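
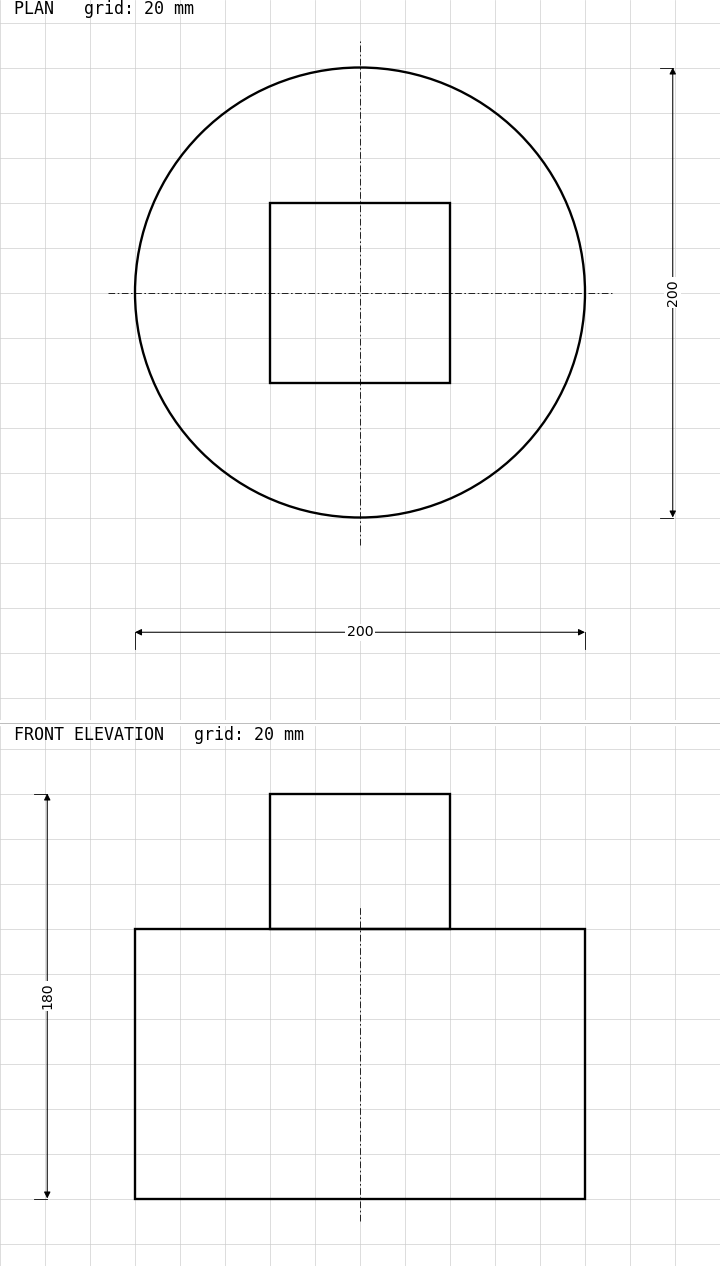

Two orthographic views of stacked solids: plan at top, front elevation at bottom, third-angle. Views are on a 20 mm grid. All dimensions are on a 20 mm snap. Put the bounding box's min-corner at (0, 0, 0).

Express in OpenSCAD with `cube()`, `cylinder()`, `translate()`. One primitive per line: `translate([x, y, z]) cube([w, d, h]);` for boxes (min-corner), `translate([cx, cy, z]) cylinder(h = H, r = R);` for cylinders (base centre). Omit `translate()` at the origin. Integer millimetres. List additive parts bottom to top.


translate([100, 100, 0]) cylinder(h = 120, r = 100);
translate([60, 60, 120]) cube([80, 80, 60]);


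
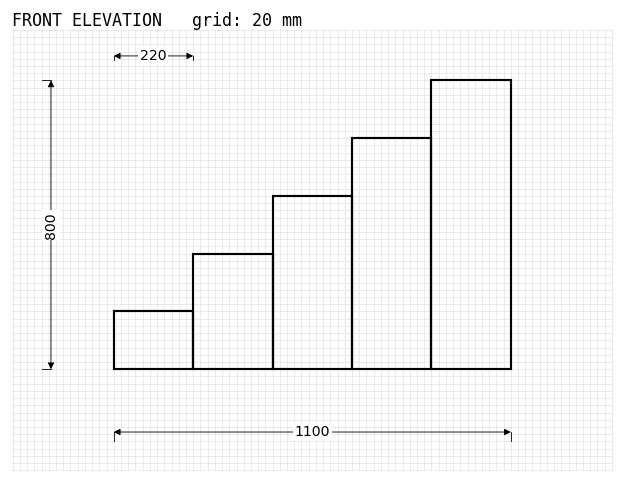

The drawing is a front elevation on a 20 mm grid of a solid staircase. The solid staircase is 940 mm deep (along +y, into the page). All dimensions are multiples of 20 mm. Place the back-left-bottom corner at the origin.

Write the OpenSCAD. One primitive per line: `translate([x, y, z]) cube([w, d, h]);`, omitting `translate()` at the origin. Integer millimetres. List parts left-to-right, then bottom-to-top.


cube([220, 940, 160]);
translate([220, 0, 0]) cube([220, 940, 320]);
translate([440, 0, 0]) cube([220, 940, 480]);
translate([660, 0, 0]) cube([220, 940, 640]);
translate([880, 0, 0]) cube([220, 940, 800]);


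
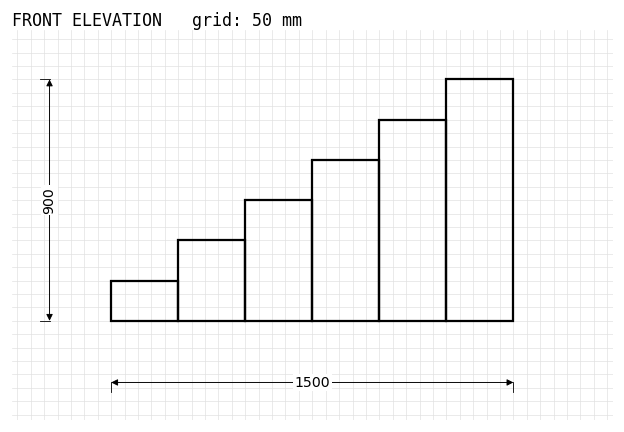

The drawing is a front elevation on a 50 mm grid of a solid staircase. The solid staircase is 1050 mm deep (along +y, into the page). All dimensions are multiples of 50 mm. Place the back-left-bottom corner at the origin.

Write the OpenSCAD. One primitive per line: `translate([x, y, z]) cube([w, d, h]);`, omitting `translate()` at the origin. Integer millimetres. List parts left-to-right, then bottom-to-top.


cube([250, 1050, 150]);
translate([250, 0, 0]) cube([250, 1050, 300]);
translate([500, 0, 0]) cube([250, 1050, 450]);
translate([750, 0, 0]) cube([250, 1050, 600]);
translate([1000, 0, 0]) cube([250, 1050, 750]);
translate([1250, 0, 0]) cube([250, 1050, 900]);


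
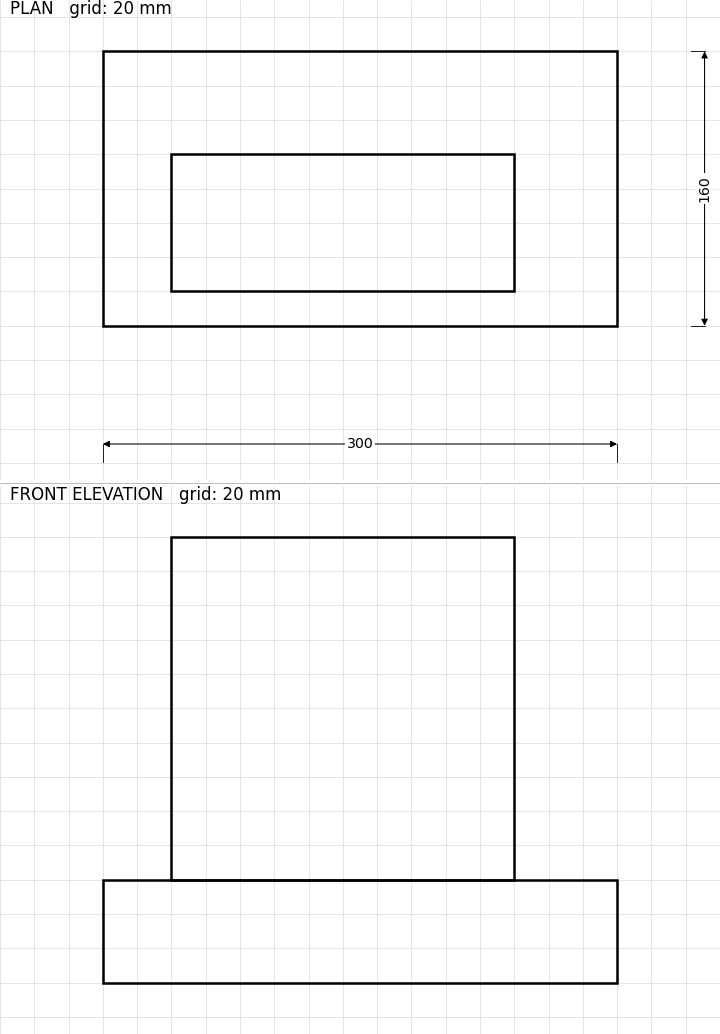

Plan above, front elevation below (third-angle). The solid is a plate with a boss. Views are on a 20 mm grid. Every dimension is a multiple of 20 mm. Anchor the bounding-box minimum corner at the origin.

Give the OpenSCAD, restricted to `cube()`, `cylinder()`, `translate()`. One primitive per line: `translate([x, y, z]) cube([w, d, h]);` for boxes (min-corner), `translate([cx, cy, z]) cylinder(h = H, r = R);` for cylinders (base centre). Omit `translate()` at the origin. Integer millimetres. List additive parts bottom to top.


cube([300, 160, 60]);
translate([40, 20, 60]) cube([200, 80, 200]);


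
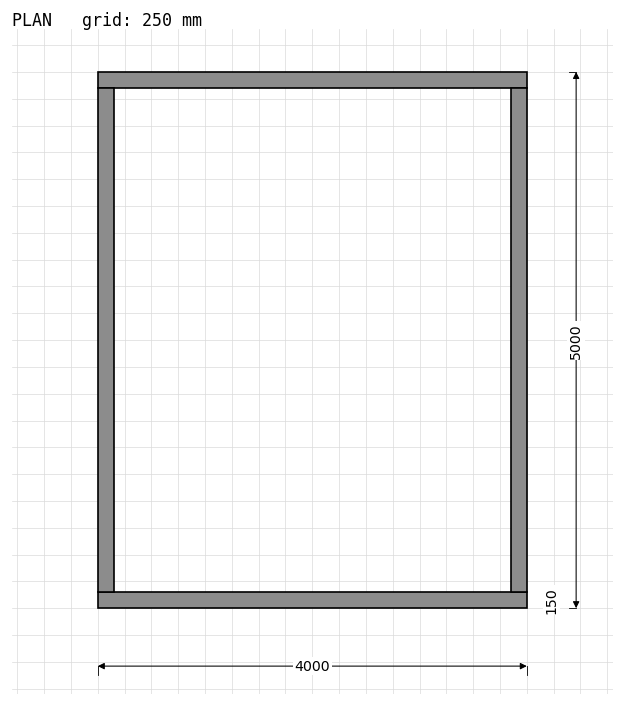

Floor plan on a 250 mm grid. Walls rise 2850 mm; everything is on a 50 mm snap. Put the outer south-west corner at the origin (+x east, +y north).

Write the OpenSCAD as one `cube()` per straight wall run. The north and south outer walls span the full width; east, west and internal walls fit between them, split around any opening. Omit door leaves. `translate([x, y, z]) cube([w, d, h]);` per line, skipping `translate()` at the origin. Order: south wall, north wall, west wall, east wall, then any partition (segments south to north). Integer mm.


cube([4000, 150, 2850]);
translate([0, 4850, 0]) cube([4000, 150, 2850]);
translate([0, 150, 0]) cube([150, 4700, 2850]);
translate([3850, 150, 0]) cube([150, 4700, 2850]);


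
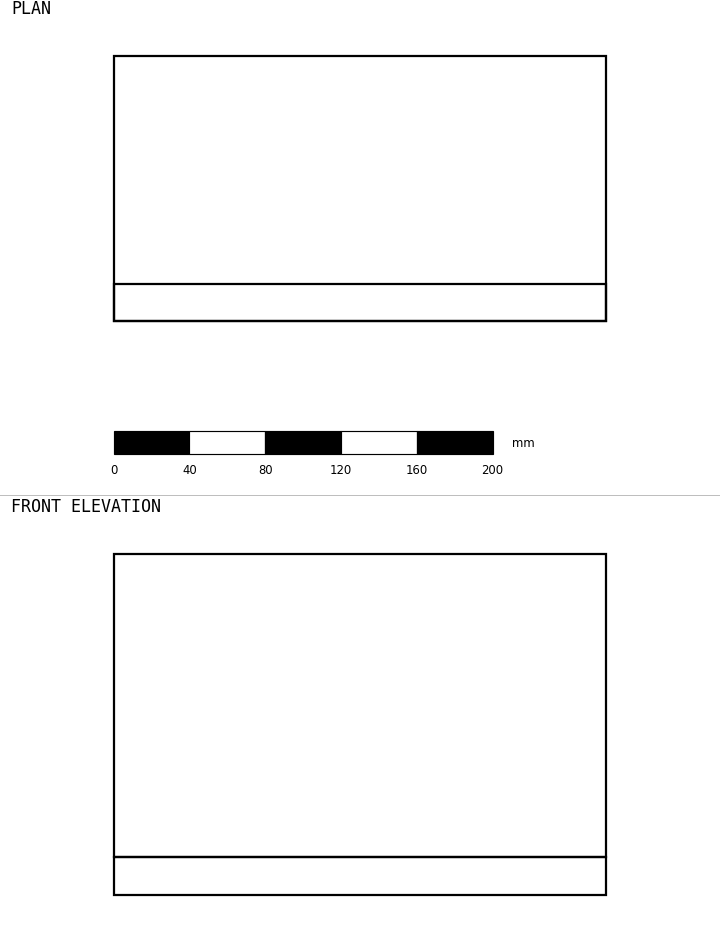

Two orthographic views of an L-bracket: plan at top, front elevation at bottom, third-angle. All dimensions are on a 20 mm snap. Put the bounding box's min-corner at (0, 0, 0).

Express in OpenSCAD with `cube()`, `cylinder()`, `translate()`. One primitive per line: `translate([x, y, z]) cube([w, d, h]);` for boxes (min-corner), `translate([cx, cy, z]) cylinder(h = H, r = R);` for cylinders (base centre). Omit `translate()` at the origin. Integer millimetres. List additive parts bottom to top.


cube([260, 140, 20]);
translate([0, 0, 20]) cube([260, 20, 160]);


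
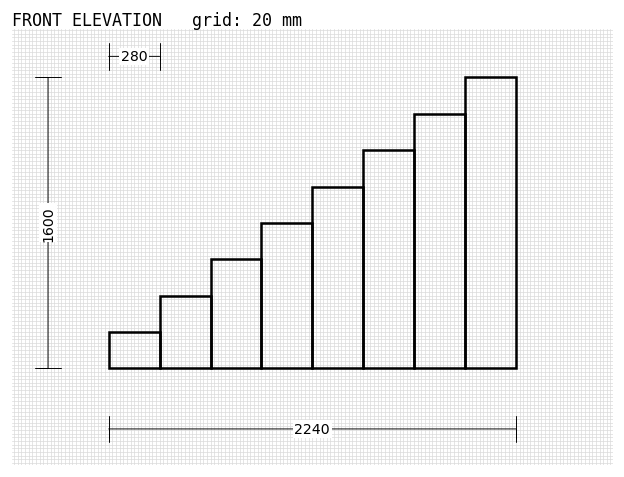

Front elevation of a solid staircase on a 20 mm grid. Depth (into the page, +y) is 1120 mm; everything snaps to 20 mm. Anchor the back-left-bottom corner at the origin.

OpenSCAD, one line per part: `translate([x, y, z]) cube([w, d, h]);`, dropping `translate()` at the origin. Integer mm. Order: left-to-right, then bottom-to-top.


cube([280, 1120, 200]);
translate([280, 0, 0]) cube([280, 1120, 400]);
translate([560, 0, 0]) cube([280, 1120, 600]);
translate([840, 0, 0]) cube([280, 1120, 800]);
translate([1120, 0, 0]) cube([280, 1120, 1000]);
translate([1400, 0, 0]) cube([280, 1120, 1200]);
translate([1680, 0, 0]) cube([280, 1120, 1400]);
translate([1960, 0, 0]) cube([280, 1120, 1600]);


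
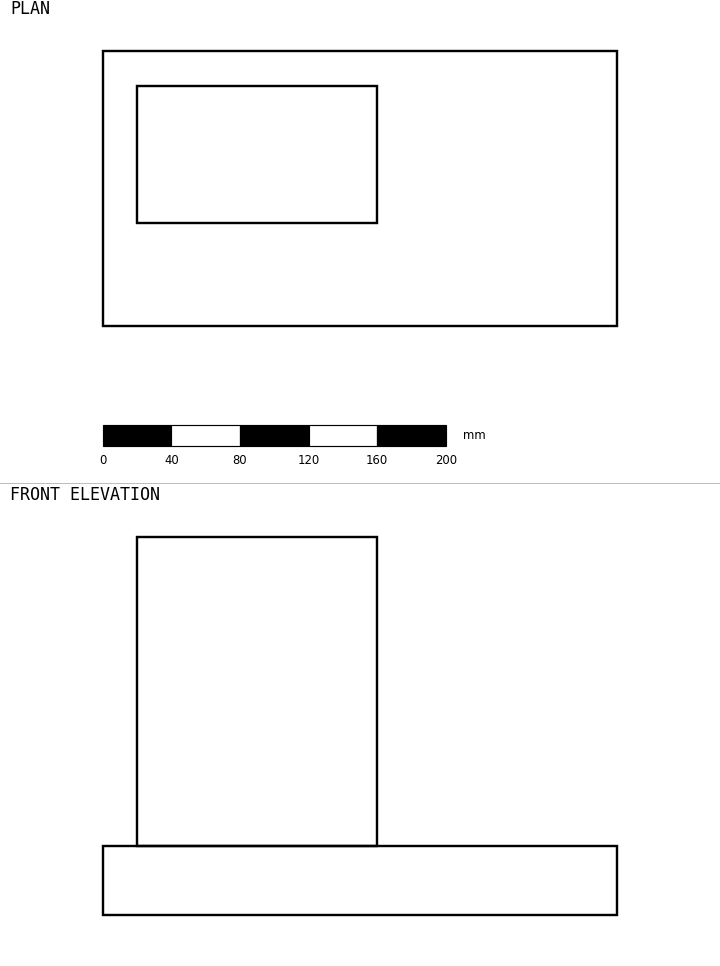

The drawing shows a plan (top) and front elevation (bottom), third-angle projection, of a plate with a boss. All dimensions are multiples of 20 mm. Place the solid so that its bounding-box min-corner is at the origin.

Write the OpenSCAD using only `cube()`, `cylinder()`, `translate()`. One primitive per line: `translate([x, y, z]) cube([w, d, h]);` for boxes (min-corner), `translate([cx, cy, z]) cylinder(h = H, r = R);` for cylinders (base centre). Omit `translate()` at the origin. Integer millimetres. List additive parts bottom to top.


cube([300, 160, 40]);
translate([20, 60, 40]) cube([140, 80, 180]);


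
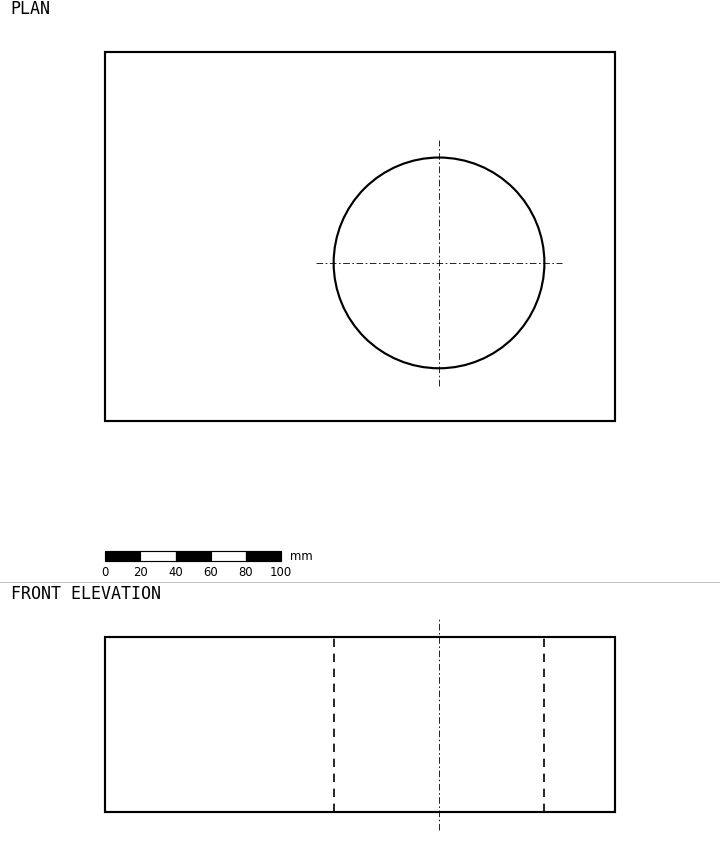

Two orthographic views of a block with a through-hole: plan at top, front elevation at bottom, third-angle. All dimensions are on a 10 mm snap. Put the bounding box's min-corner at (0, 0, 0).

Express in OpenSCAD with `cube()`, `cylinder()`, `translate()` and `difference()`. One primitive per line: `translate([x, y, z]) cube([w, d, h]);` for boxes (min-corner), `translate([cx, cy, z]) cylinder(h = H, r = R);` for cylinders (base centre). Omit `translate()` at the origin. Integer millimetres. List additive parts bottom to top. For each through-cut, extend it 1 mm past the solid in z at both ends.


difference() {
  cube([290, 210, 100]);
  translate([190, 90, -1]) cylinder(h = 102, r = 60);
}


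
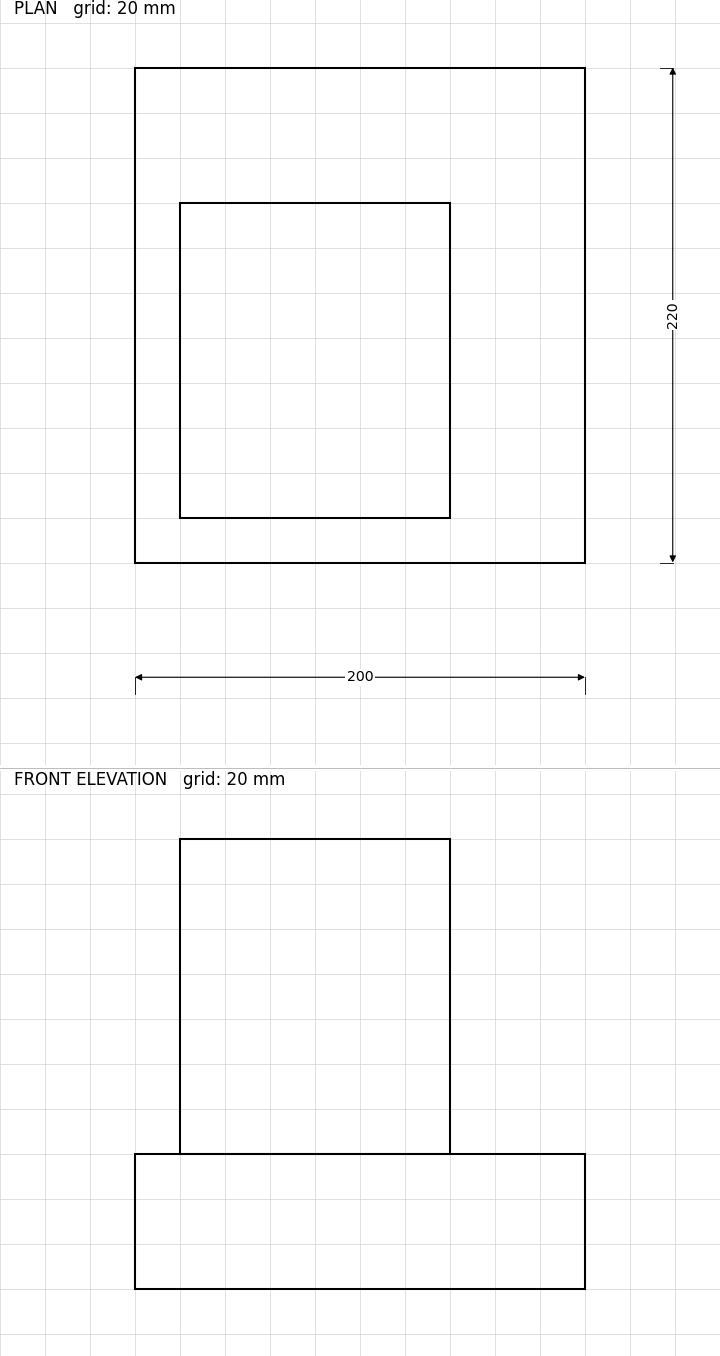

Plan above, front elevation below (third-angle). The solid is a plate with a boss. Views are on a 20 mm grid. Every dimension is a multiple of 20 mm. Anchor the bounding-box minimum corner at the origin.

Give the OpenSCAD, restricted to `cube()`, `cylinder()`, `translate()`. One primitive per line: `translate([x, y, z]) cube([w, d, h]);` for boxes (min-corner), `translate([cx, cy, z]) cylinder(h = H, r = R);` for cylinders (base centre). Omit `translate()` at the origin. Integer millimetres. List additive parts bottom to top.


cube([200, 220, 60]);
translate([20, 20, 60]) cube([120, 140, 140]);


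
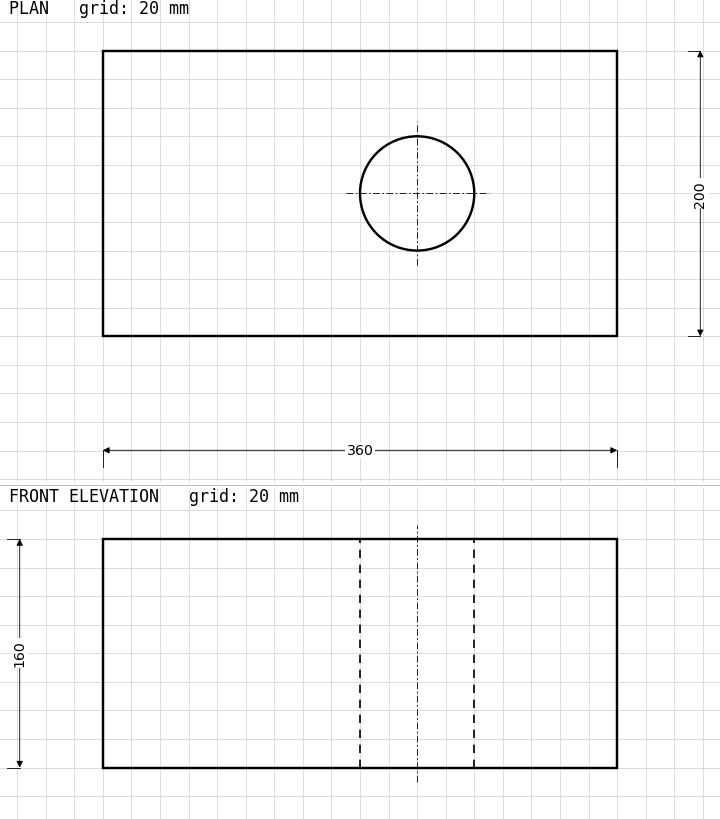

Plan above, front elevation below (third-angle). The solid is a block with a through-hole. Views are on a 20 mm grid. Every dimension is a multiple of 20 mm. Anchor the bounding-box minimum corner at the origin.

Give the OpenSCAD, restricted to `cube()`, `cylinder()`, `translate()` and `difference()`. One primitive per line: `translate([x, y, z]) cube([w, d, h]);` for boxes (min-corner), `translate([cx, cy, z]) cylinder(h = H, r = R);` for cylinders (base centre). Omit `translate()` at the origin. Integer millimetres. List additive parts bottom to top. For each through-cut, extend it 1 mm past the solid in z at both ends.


difference() {
  cube([360, 200, 160]);
  translate([220, 100, -1]) cylinder(h = 162, r = 40);
}


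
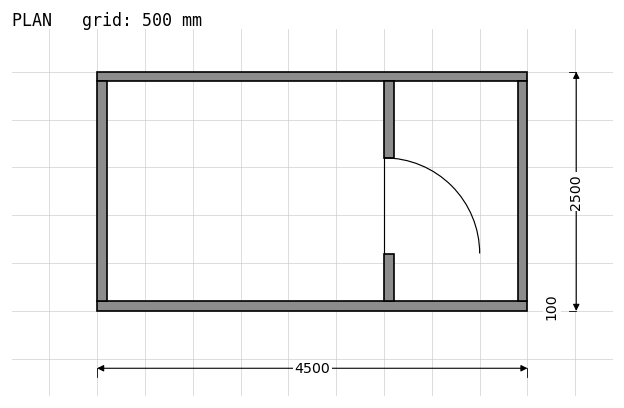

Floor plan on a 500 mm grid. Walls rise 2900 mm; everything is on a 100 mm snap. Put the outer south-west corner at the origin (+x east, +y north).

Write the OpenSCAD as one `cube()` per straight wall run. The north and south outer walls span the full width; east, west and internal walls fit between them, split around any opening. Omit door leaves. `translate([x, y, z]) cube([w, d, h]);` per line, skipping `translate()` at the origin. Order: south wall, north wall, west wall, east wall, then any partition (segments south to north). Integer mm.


cube([4500, 100, 2900]);
translate([0, 2400, 0]) cube([4500, 100, 2900]);
translate([0, 100, 0]) cube([100, 2300, 2900]);
translate([4400, 100, 0]) cube([100, 2300, 2900]);
translate([3000, 100, 0]) cube([100, 500, 2900]);
translate([3000, 1600, 0]) cube([100, 800, 2900]);


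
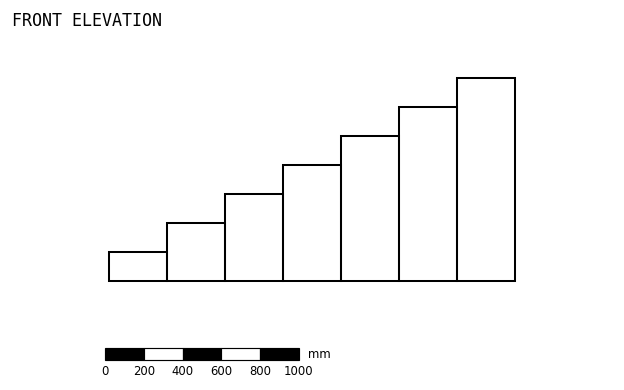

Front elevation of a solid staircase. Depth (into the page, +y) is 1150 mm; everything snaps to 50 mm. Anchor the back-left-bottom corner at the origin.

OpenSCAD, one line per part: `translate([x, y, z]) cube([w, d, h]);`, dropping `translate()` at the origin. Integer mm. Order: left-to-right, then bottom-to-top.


cube([300, 1150, 150]);
translate([300, 0, 0]) cube([300, 1150, 300]);
translate([600, 0, 0]) cube([300, 1150, 450]);
translate([900, 0, 0]) cube([300, 1150, 600]);
translate([1200, 0, 0]) cube([300, 1150, 750]);
translate([1500, 0, 0]) cube([300, 1150, 900]);
translate([1800, 0, 0]) cube([300, 1150, 1050]);


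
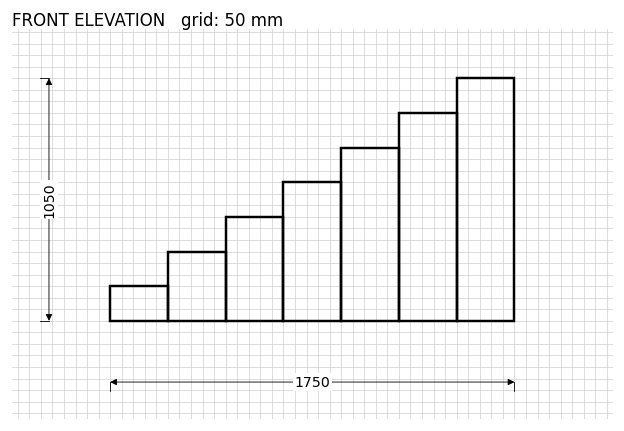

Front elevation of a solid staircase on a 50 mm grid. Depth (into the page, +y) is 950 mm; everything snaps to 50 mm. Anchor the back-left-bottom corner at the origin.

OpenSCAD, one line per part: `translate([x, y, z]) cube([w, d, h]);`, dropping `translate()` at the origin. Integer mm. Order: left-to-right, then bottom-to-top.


cube([250, 950, 150]);
translate([250, 0, 0]) cube([250, 950, 300]);
translate([500, 0, 0]) cube([250, 950, 450]);
translate([750, 0, 0]) cube([250, 950, 600]);
translate([1000, 0, 0]) cube([250, 950, 750]);
translate([1250, 0, 0]) cube([250, 950, 900]);
translate([1500, 0, 0]) cube([250, 950, 1050]);


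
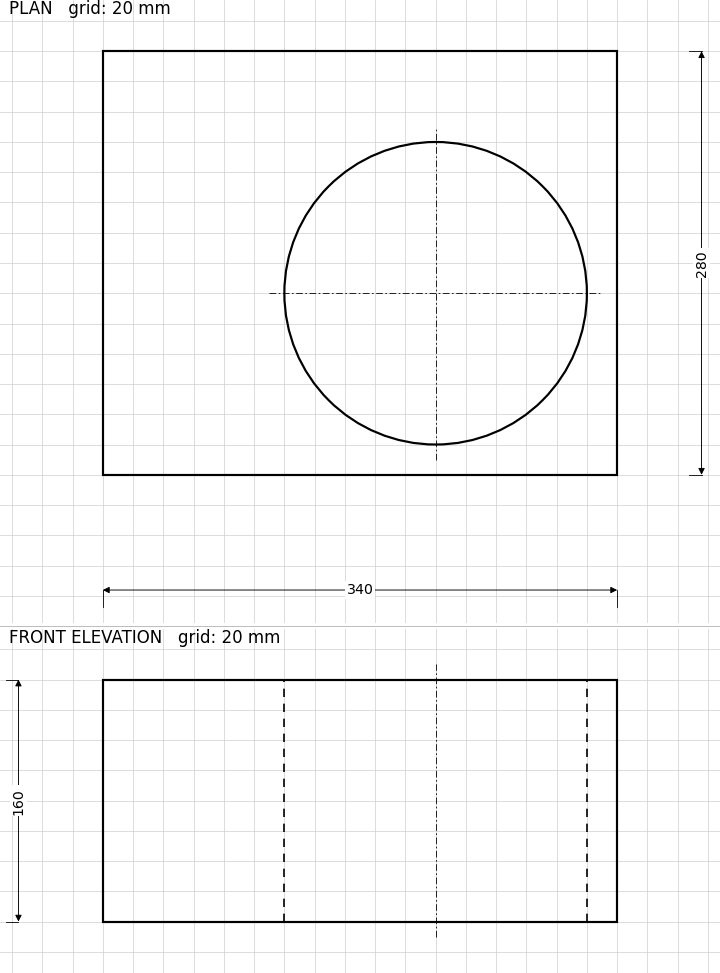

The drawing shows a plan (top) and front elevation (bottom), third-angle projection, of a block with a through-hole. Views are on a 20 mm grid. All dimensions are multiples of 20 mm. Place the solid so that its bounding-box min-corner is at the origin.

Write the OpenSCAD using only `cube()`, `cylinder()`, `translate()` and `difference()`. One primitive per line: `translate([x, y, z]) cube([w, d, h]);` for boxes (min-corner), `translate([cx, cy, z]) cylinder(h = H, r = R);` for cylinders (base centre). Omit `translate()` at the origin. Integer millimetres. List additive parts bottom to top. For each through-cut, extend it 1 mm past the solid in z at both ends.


difference() {
  cube([340, 280, 160]);
  translate([220, 120, -1]) cylinder(h = 162, r = 100);
}


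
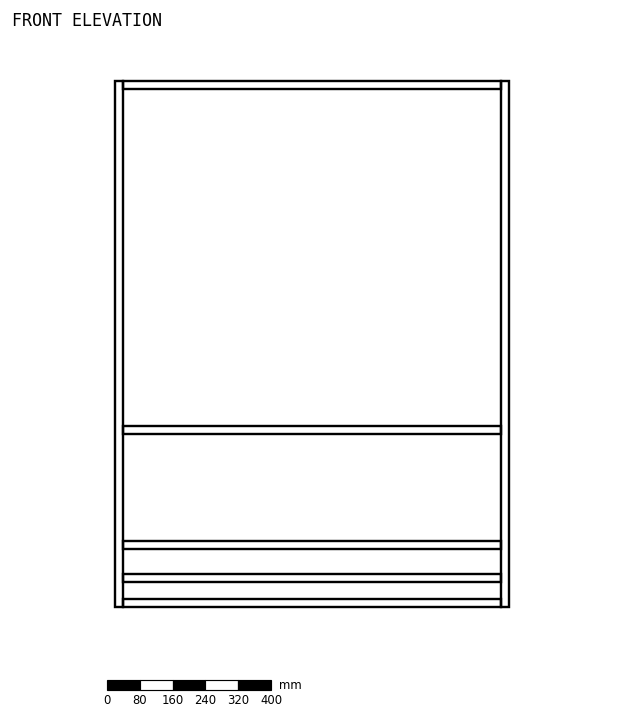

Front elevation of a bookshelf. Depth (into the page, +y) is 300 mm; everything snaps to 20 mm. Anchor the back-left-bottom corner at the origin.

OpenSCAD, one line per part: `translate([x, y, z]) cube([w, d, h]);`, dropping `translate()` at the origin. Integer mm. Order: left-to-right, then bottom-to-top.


cube([20, 300, 1280]);
translate([20, 0, 0]) cube([920, 300, 20]);
translate([20, 0, 60]) cube([920, 300, 20]);
translate([20, 0, 140]) cube([920, 300, 20]);
translate([20, 0, 420]) cube([920, 300, 20]);
translate([20, 0, 1260]) cube([920, 300, 20]);
translate([940, 0, 0]) cube([20, 300, 1280]);


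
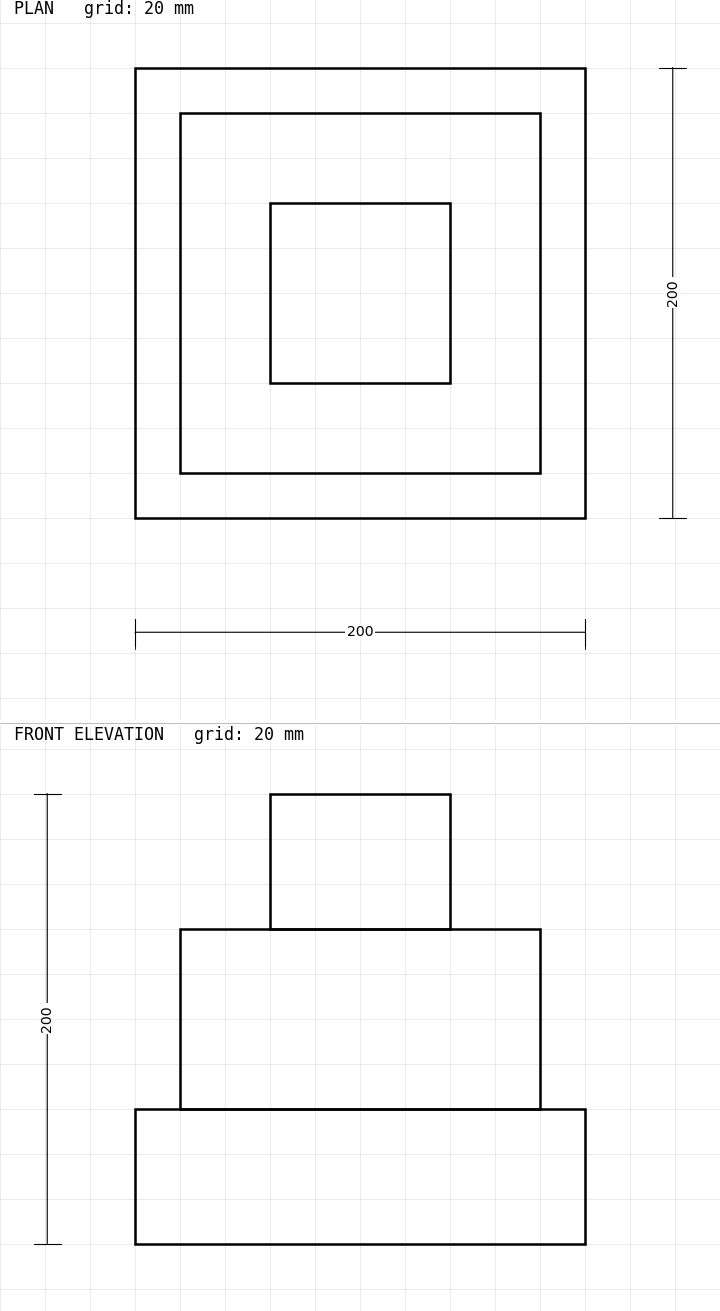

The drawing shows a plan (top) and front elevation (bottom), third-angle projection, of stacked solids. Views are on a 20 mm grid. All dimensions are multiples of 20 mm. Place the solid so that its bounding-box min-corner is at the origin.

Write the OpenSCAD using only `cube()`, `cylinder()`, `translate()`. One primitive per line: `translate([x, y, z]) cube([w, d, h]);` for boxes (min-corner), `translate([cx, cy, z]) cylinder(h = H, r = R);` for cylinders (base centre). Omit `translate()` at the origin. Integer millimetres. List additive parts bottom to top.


cube([200, 200, 60]);
translate([20, 20, 60]) cube([160, 160, 80]);
translate([60, 60, 140]) cube([80, 80, 60]);


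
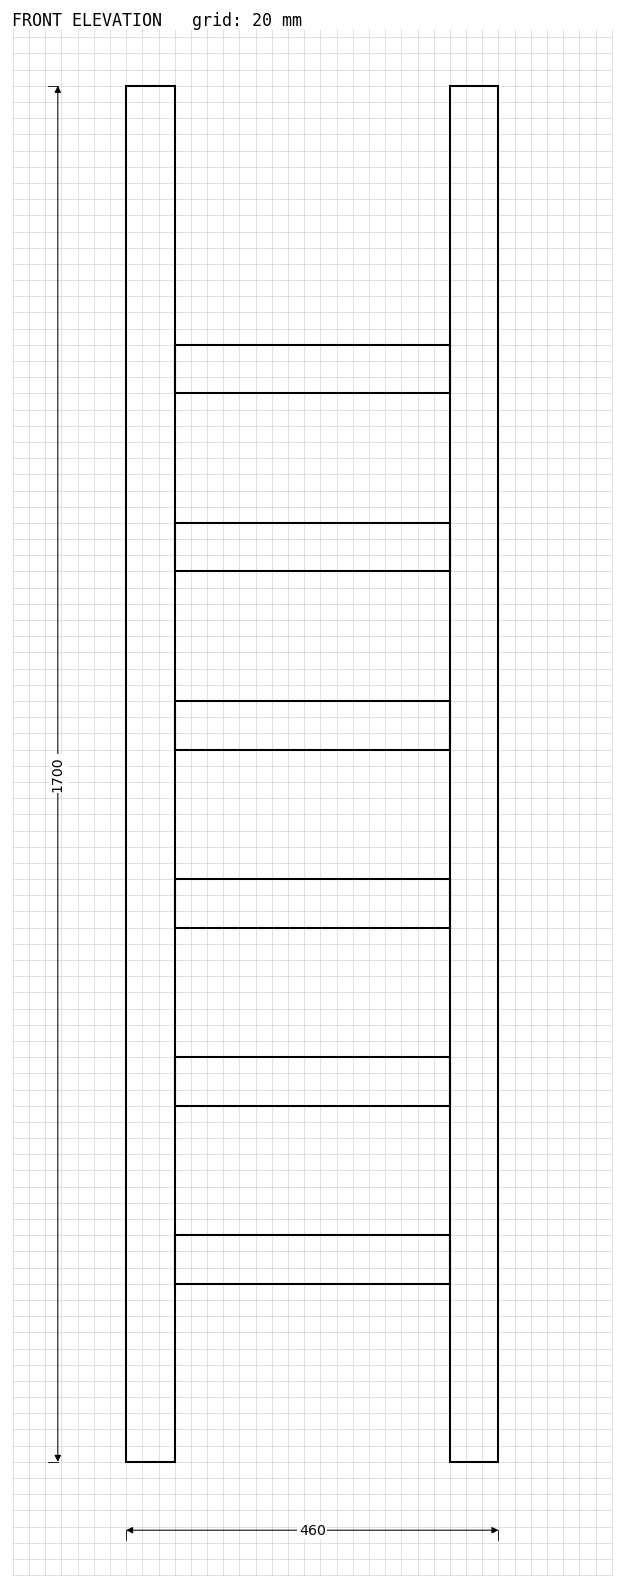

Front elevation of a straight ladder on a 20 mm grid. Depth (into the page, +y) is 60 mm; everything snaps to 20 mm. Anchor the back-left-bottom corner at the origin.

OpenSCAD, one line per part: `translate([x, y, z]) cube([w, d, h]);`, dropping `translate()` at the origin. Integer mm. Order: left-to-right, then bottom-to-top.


cube([60, 60, 1700]);
translate([60, 0, 220]) cube([340, 60, 60]);
translate([60, 0, 440]) cube([340, 60, 60]);
translate([60, 0, 660]) cube([340, 60, 60]);
translate([60, 0, 880]) cube([340, 60, 60]);
translate([60, 0, 1100]) cube([340, 60, 60]);
translate([60, 0, 1320]) cube([340, 60, 60]);
translate([400, 0, 0]) cube([60, 60, 1700]);


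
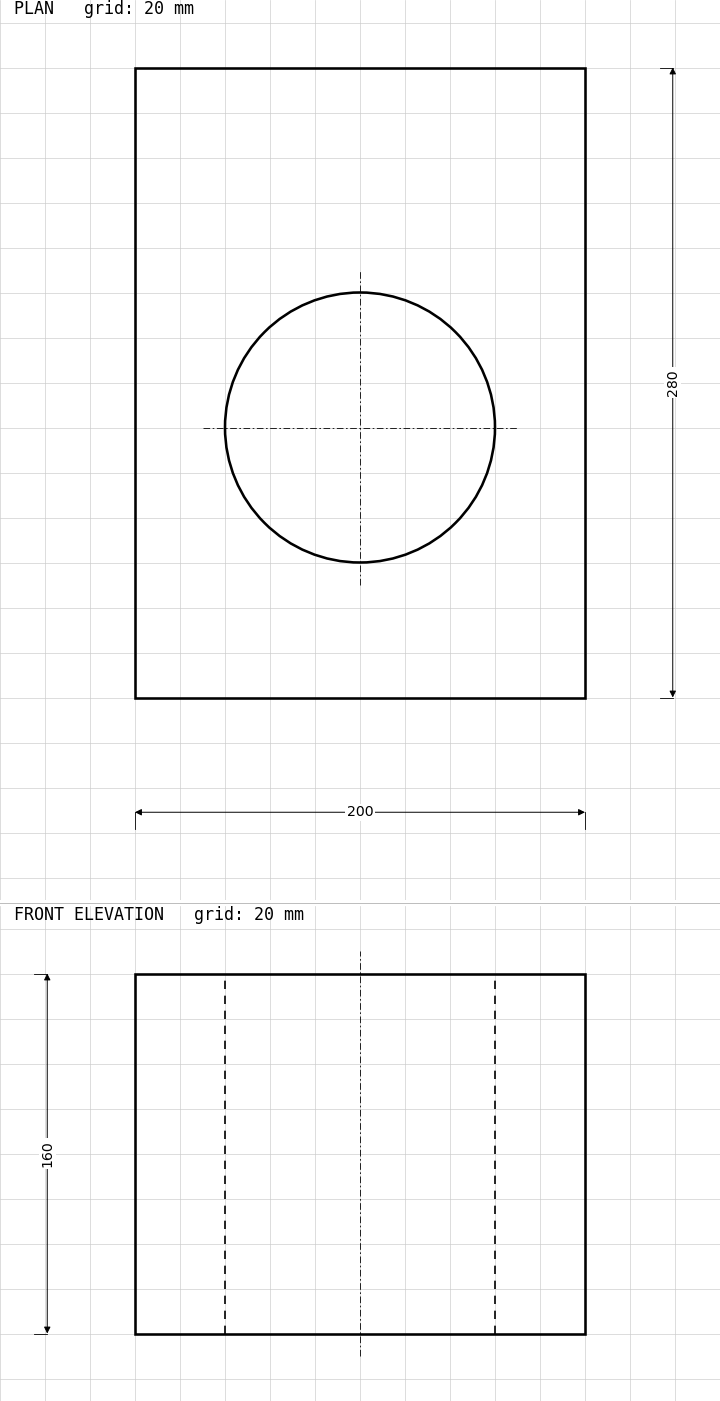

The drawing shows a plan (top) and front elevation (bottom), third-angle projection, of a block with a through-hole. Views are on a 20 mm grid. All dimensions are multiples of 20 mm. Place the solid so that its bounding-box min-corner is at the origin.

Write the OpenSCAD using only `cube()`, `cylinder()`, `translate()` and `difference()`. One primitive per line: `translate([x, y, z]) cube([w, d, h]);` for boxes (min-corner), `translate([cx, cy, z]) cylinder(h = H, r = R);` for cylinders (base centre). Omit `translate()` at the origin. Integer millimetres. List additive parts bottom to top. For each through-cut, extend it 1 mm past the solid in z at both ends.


difference() {
  cube([200, 280, 160]);
  translate([100, 120, -1]) cylinder(h = 162, r = 60);
}


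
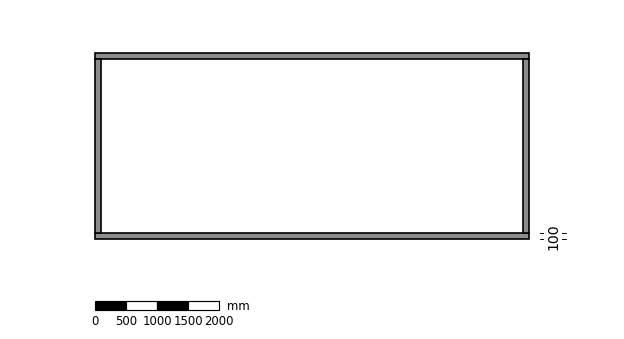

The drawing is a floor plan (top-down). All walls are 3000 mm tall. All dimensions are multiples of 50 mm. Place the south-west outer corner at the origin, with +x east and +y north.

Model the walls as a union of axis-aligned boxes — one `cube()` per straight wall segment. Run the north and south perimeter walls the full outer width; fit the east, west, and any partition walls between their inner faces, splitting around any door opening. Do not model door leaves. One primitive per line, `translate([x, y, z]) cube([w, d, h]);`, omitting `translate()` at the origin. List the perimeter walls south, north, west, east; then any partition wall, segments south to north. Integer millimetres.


cube([7000, 100, 3000]);
translate([0, 2900, 0]) cube([7000, 100, 3000]);
translate([0, 100, 0]) cube([100, 2800, 3000]);
translate([6900, 100, 0]) cube([100, 2800, 3000]);


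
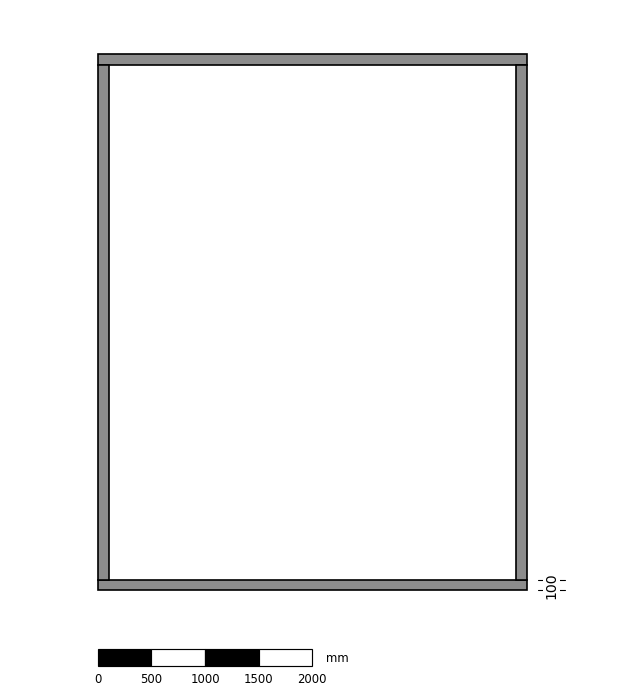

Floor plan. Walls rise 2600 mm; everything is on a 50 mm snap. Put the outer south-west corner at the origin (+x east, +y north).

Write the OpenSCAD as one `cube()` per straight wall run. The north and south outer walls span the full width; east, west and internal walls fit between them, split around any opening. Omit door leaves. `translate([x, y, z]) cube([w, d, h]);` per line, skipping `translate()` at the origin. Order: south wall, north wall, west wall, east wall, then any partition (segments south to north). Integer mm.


cube([4000, 100, 2600]);
translate([0, 4900, 0]) cube([4000, 100, 2600]);
translate([0, 100, 0]) cube([100, 4800, 2600]);
translate([3900, 100, 0]) cube([100, 4800, 2600]);


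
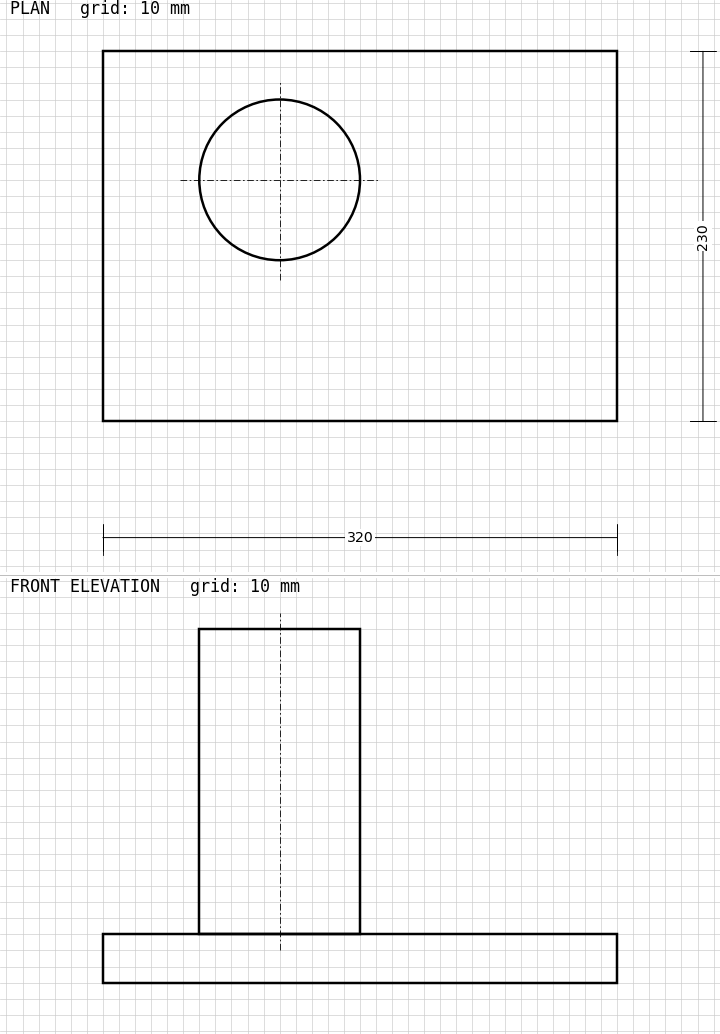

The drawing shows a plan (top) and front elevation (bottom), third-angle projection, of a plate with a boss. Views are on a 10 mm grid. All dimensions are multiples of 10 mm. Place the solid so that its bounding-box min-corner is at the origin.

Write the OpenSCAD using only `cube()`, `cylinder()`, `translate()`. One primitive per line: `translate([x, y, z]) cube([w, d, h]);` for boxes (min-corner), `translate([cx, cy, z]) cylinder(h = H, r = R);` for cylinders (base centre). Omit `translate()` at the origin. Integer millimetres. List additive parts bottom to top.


cube([320, 230, 30]);
translate([110, 150, 30]) cylinder(h = 190, r = 50);


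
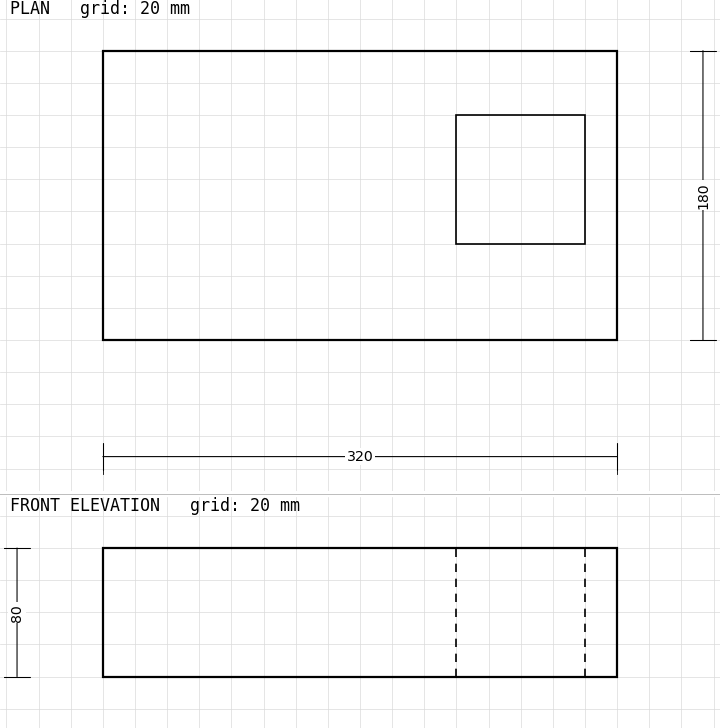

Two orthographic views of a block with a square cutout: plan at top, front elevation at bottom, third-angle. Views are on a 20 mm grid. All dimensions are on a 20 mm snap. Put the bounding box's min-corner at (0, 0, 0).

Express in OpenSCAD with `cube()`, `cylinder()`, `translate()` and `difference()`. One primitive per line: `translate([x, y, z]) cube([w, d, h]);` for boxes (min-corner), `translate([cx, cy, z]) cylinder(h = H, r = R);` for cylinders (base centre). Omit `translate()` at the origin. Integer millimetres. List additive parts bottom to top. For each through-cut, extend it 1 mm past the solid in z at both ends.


difference() {
  cube([320, 180, 80]);
  translate([220, 60, -1]) cube([80, 80, 82]);
}


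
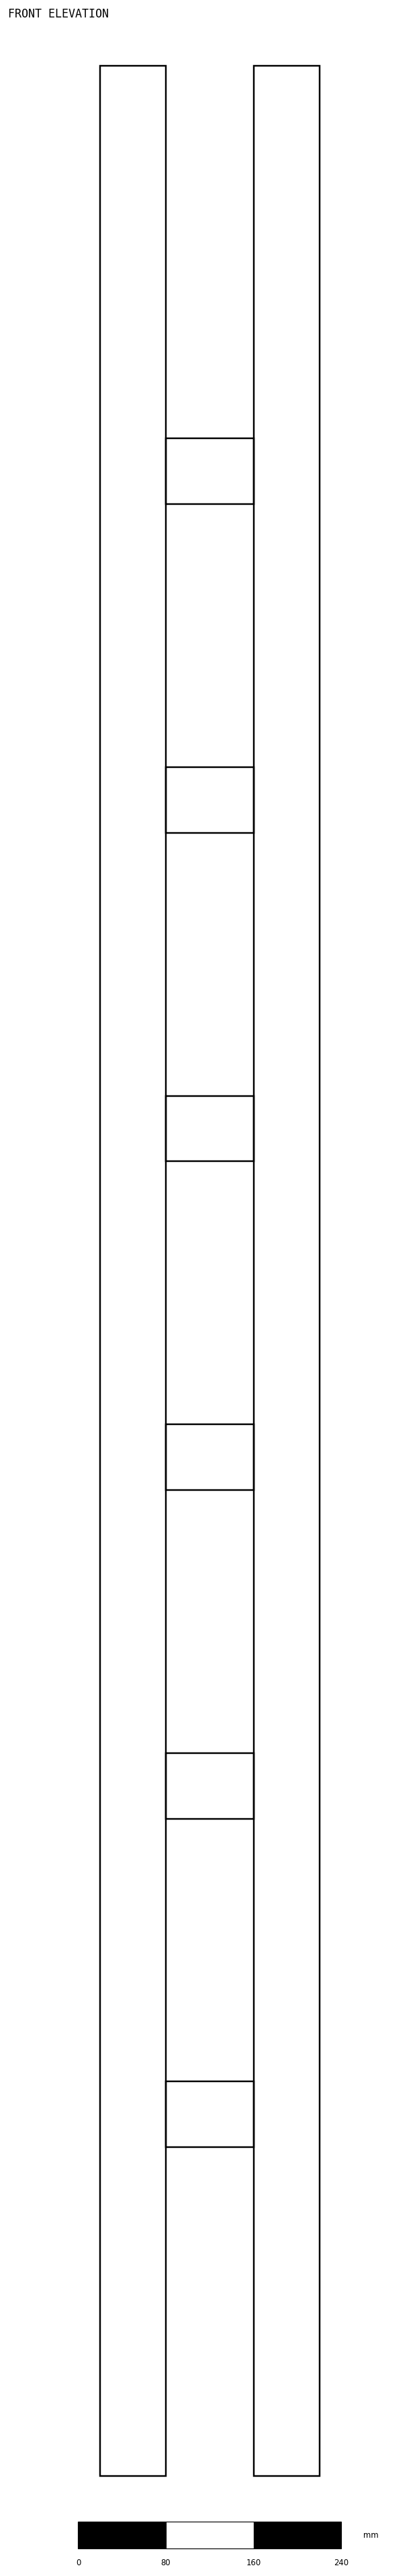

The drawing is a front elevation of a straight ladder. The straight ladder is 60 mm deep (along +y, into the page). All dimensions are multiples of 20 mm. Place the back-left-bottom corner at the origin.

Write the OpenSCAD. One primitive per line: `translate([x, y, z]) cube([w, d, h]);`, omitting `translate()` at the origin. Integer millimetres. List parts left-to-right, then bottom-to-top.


cube([60, 60, 2200]);
translate([60, 0, 300]) cube([80, 60, 60]);
translate([60, 0, 600]) cube([80, 60, 60]);
translate([60, 0, 900]) cube([80, 60, 60]);
translate([60, 0, 1200]) cube([80, 60, 60]);
translate([60, 0, 1500]) cube([80, 60, 60]);
translate([60, 0, 1800]) cube([80, 60, 60]);
translate([140, 0, 0]) cube([60, 60, 2200]);


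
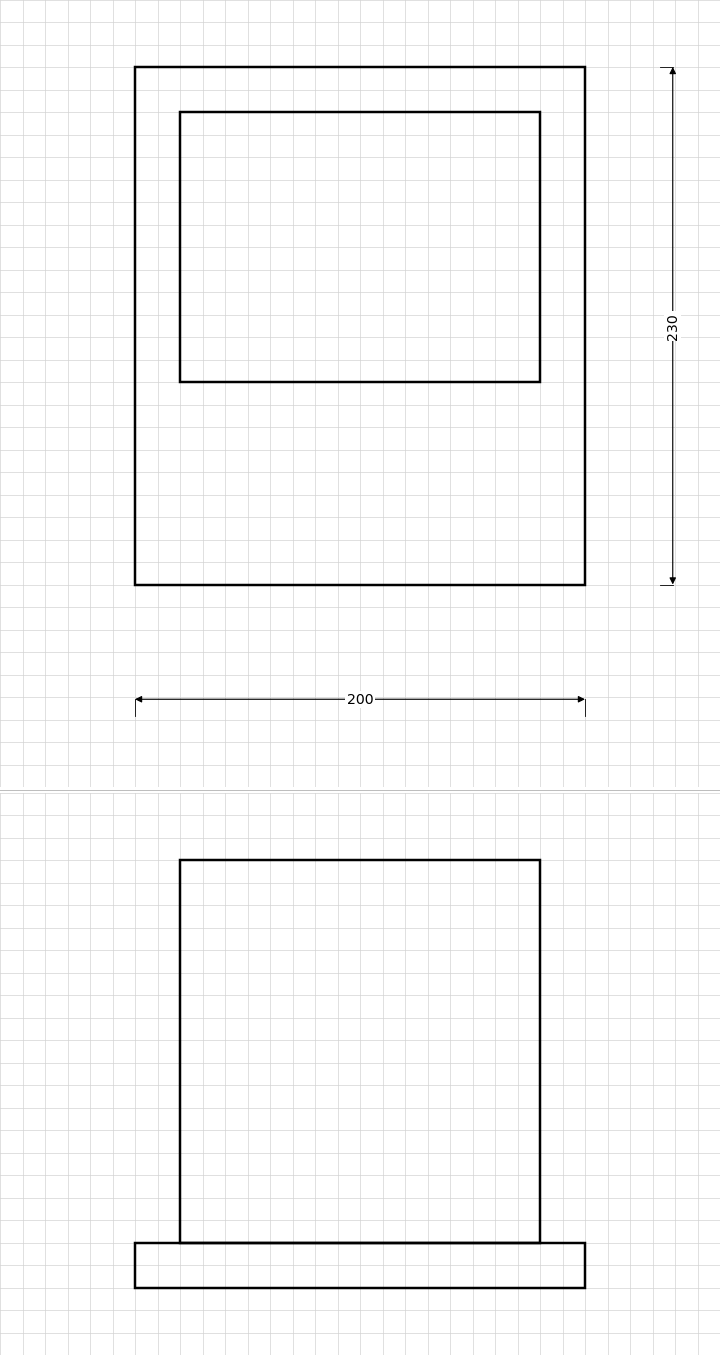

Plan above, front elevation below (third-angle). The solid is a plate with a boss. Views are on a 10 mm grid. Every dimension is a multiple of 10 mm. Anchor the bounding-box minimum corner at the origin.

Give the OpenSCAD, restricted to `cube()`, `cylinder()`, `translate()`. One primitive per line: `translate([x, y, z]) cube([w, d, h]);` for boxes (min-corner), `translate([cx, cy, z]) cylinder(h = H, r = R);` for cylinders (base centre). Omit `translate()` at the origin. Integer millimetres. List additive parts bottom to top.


cube([200, 230, 20]);
translate([20, 90, 20]) cube([160, 120, 170]);


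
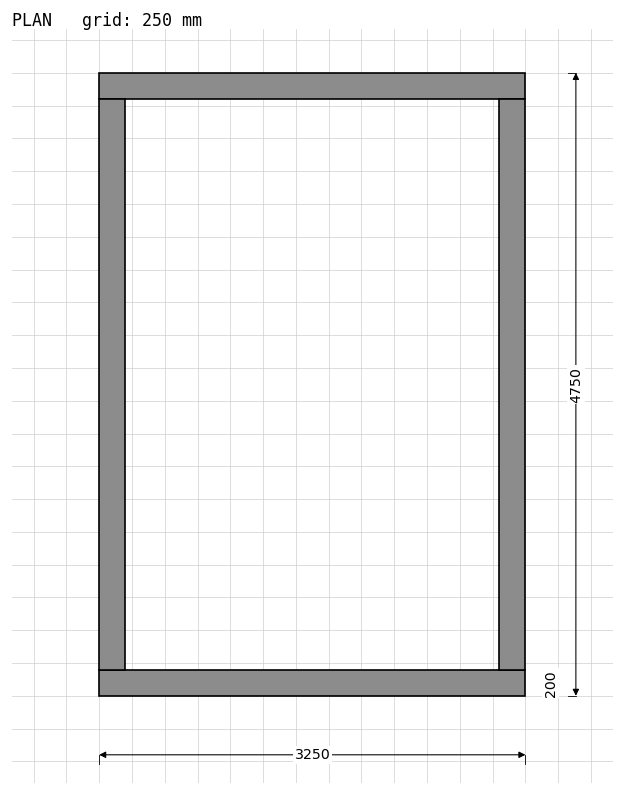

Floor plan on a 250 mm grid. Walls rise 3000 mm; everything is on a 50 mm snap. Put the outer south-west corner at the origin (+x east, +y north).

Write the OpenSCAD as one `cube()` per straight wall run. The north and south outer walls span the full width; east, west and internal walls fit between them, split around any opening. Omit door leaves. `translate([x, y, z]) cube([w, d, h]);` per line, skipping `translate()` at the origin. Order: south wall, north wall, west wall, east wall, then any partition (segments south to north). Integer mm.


cube([3250, 200, 3000]);
translate([0, 4550, 0]) cube([3250, 200, 3000]);
translate([0, 200, 0]) cube([200, 4350, 3000]);
translate([3050, 200, 0]) cube([200, 4350, 3000]);


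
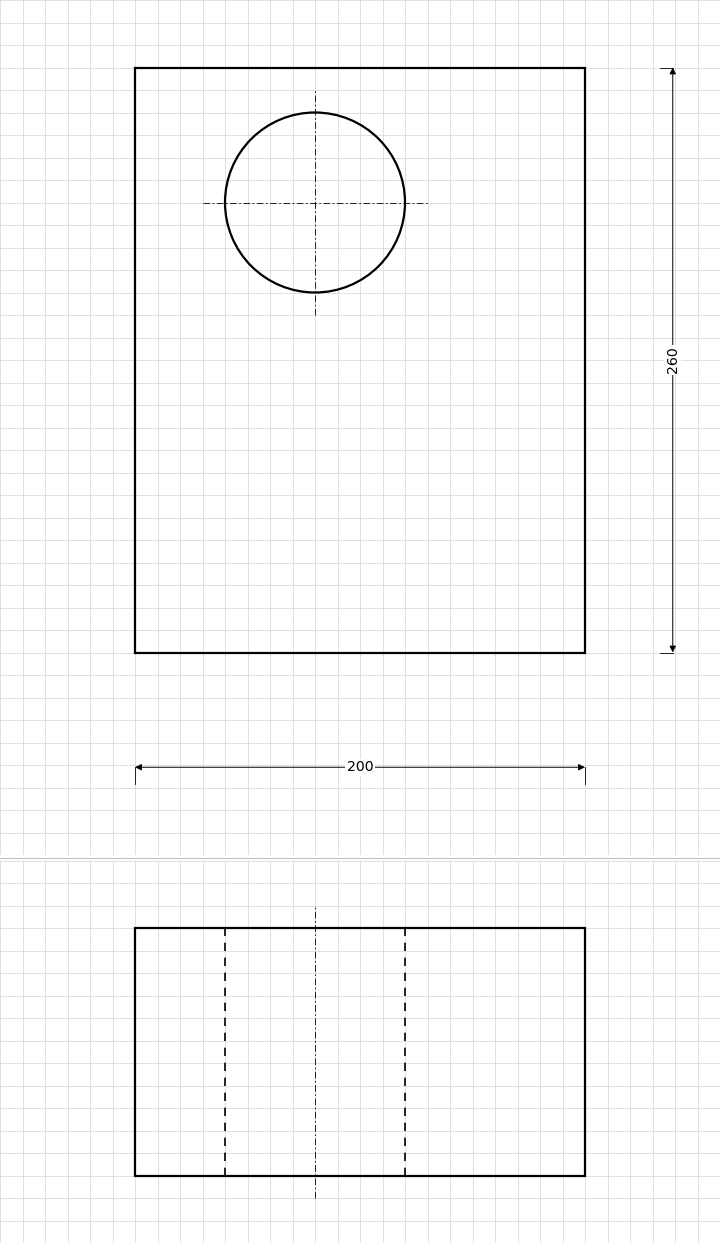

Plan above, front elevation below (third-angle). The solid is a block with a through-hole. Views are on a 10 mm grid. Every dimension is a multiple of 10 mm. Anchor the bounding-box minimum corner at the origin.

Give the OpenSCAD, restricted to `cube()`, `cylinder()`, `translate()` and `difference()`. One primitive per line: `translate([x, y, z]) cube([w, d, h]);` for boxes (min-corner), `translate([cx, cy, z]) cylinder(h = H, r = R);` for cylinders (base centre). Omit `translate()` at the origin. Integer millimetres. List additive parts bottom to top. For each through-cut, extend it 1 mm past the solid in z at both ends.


difference() {
  cube([200, 260, 110]);
  translate([80, 200, -1]) cylinder(h = 112, r = 40);
}


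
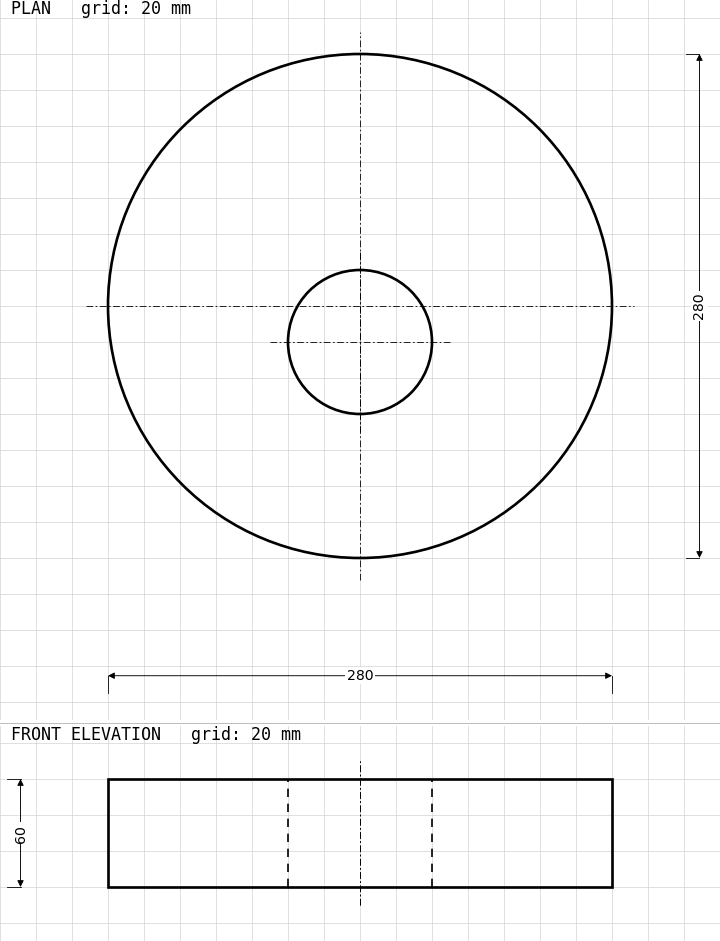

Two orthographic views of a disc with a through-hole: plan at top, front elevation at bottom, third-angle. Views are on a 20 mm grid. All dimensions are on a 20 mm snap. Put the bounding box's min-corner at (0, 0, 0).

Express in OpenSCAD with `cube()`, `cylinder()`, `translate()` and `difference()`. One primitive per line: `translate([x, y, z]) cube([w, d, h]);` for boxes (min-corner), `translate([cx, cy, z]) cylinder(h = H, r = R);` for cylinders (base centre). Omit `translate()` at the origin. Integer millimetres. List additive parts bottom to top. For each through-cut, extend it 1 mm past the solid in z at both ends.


difference() {
  translate([140, 140, 0]) cylinder(h = 60, r = 140);
  translate([140, 120, -1]) cylinder(h = 62, r = 40);
}


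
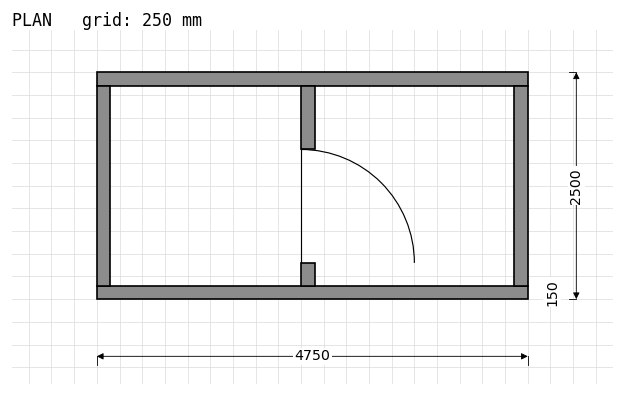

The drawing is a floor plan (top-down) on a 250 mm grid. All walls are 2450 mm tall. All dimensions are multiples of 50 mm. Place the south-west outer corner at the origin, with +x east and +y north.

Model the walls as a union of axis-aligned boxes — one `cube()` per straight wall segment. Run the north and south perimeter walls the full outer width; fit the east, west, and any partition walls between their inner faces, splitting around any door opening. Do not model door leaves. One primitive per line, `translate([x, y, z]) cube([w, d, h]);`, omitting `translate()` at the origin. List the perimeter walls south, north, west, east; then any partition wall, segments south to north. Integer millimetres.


cube([4750, 150, 2450]);
translate([0, 2350, 0]) cube([4750, 150, 2450]);
translate([0, 150, 0]) cube([150, 2200, 2450]);
translate([4600, 150, 0]) cube([150, 2200, 2450]);
translate([2250, 150, 0]) cube([150, 250, 2450]);
translate([2250, 1650, 0]) cube([150, 700, 2450]);


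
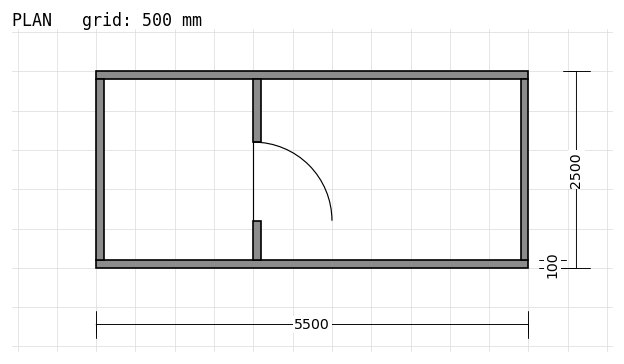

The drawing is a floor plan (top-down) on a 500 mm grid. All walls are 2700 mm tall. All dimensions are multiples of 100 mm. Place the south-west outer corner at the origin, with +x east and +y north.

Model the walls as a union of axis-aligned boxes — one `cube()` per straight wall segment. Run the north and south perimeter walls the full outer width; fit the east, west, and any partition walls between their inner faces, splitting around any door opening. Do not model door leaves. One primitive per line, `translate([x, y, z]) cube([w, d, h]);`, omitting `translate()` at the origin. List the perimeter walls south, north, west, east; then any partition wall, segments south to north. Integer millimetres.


cube([5500, 100, 2700]);
translate([0, 2400, 0]) cube([5500, 100, 2700]);
translate([0, 100, 0]) cube([100, 2300, 2700]);
translate([5400, 100, 0]) cube([100, 2300, 2700]);
translate([2000, 100, 0]) cube([100, 500, 2700]);
translate([2000, 1600, 0]) cube([100, 800, 2700]);


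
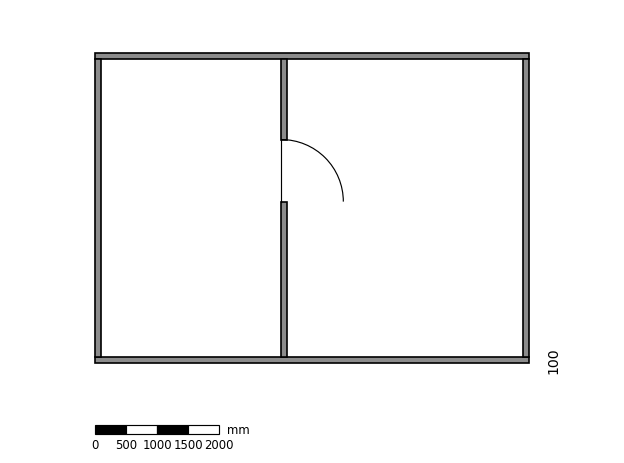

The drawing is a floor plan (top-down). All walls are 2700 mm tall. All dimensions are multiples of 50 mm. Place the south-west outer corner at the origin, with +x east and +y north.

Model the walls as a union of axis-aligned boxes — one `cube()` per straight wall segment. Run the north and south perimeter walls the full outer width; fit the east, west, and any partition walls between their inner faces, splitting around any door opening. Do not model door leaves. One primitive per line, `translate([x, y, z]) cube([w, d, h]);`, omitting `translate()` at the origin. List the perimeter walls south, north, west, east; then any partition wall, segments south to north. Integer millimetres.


cube([7000, 100, 2700]);
translate([0, 4900, 0]) cube([7000, 100, 2700]);
translate([0, 100, 0]) cube([100, 4800, 2700]);
translate([6900, 100, 0]) cube([100, 4800, 2700]);
translate([3000, 100, 0]) cube([100, 2500, 2700]);
translate([3000, 3600, 0]) cube([100, 1300, 2700]);


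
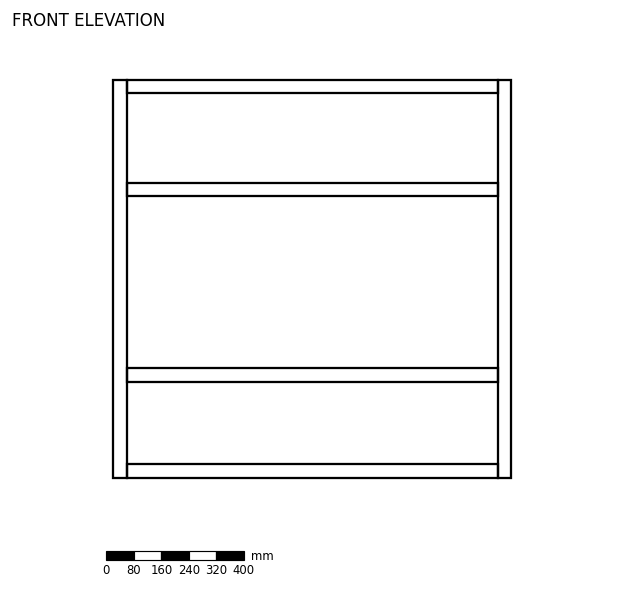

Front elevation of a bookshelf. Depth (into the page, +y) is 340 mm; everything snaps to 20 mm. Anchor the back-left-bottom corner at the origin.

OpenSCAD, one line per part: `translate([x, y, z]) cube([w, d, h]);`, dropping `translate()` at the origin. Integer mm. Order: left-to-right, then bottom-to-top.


cube([40, 340, 1160]);
translate([40, 0, 0]) cube([1080, 340, 40]);
translate([40, 0, 280]) cube([1080, 340, 40]);
translate([40, 0, 820]) cube([1080, 340, 40]);
translate([40, 0, 1120]) cube([1080, 340, 40]);
translate([1120, 0, 0]) cube([40, 340, 1160]);


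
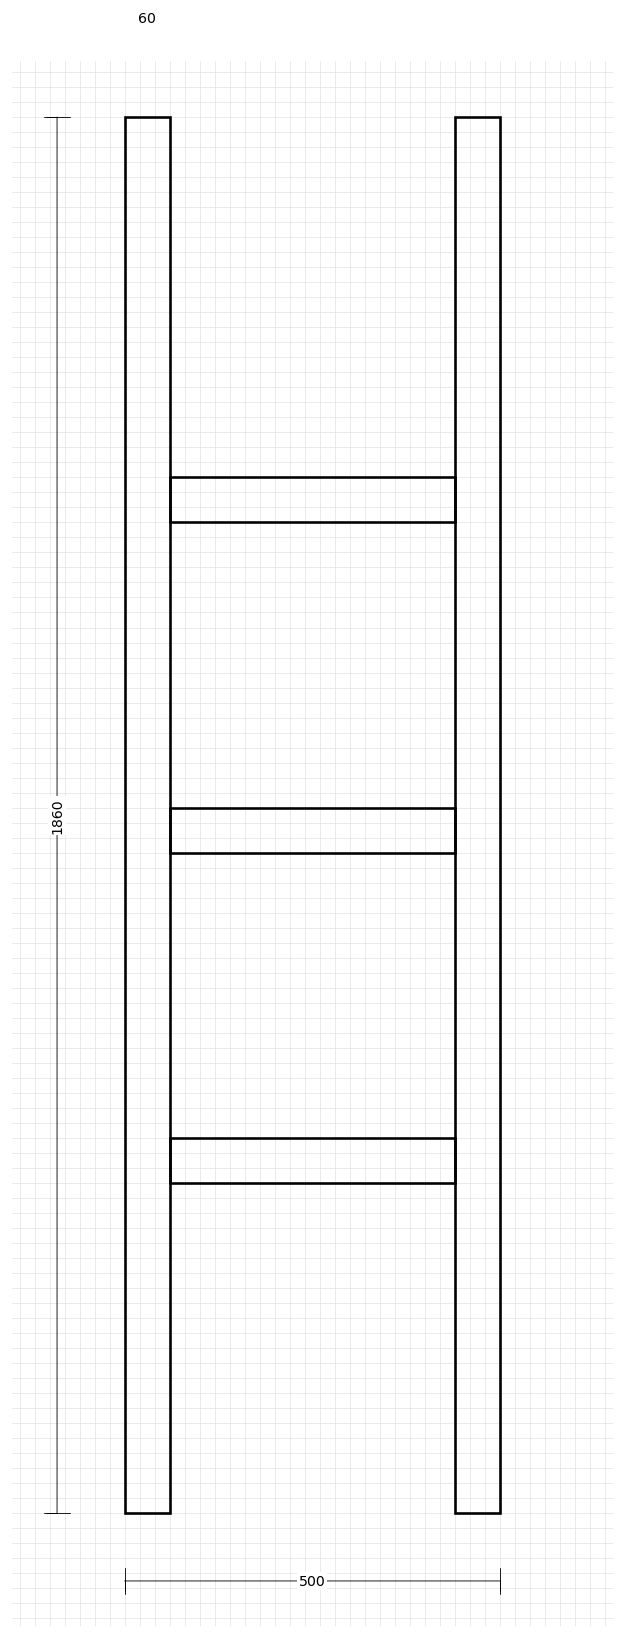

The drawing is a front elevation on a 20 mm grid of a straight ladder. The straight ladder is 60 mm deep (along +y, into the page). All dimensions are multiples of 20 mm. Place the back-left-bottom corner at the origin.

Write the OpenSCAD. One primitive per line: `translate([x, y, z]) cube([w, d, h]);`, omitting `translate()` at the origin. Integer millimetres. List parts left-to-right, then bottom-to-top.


cube([60, 60, 1860]);
translate([60, 0, 440]) cube([380, 60, 60]);
translate([60, 0, 880]) cube([380, 60, 60]);
translate([60, 0, 1320]) cube([380, 60, 60]);
translate([440, 0, 0]) cube([60, 60, 1860]);


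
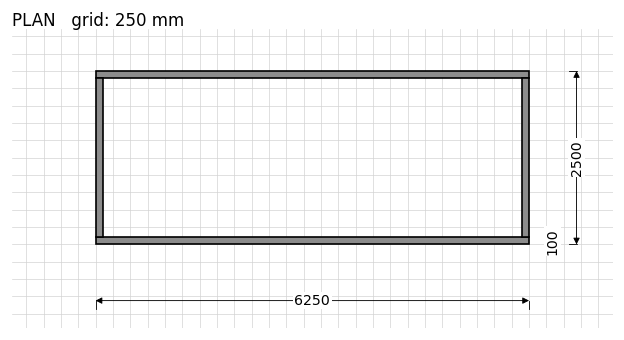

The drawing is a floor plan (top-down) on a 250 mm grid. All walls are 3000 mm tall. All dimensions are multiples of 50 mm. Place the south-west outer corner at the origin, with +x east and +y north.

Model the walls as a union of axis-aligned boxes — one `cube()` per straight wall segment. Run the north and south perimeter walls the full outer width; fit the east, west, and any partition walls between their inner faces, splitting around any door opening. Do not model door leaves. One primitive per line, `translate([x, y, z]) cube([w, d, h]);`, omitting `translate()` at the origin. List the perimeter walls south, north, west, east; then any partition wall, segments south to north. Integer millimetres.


cube([6250, 100, 3000]);
translate([0, 2400, 0]) cube([6250, 100, 3000]);
translate([0, 100, 0]) cube([100, 2300, 3000]);
translate([6150, 100, 0]) cube([100, 2300, 3000]);


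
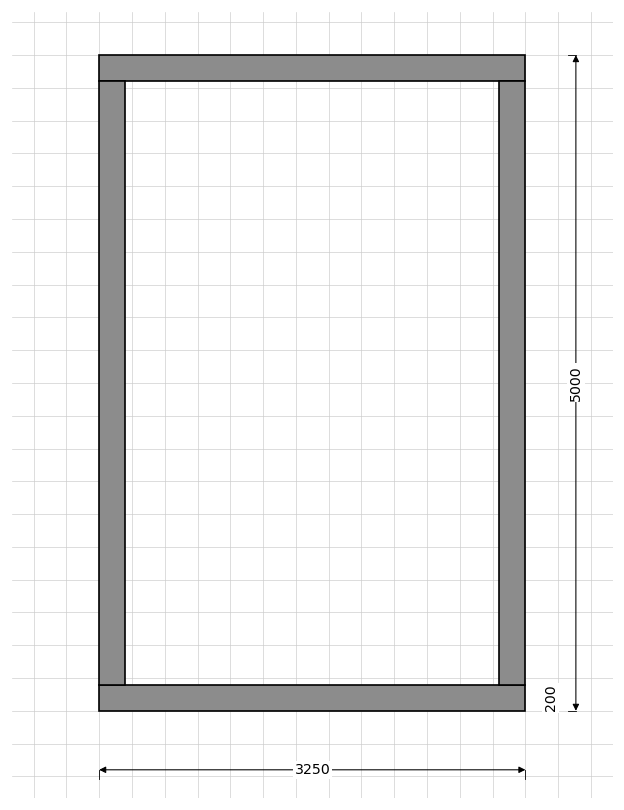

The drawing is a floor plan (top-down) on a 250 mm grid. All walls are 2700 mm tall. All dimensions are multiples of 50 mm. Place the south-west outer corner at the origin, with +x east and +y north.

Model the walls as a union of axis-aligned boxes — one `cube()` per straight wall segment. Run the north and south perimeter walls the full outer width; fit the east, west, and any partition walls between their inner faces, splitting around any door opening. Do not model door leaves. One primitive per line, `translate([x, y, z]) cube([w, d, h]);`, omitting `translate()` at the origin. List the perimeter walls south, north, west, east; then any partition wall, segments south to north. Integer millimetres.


cube([3250, 200, 2700]);
translate([0, 4800, 0]) cube([3250, 200, 2700]);
translate([0, 200, 0]) cube([200, 4600, 2700]);
translate([3050, 200, 0]) cube([200, 4600, 2700]);


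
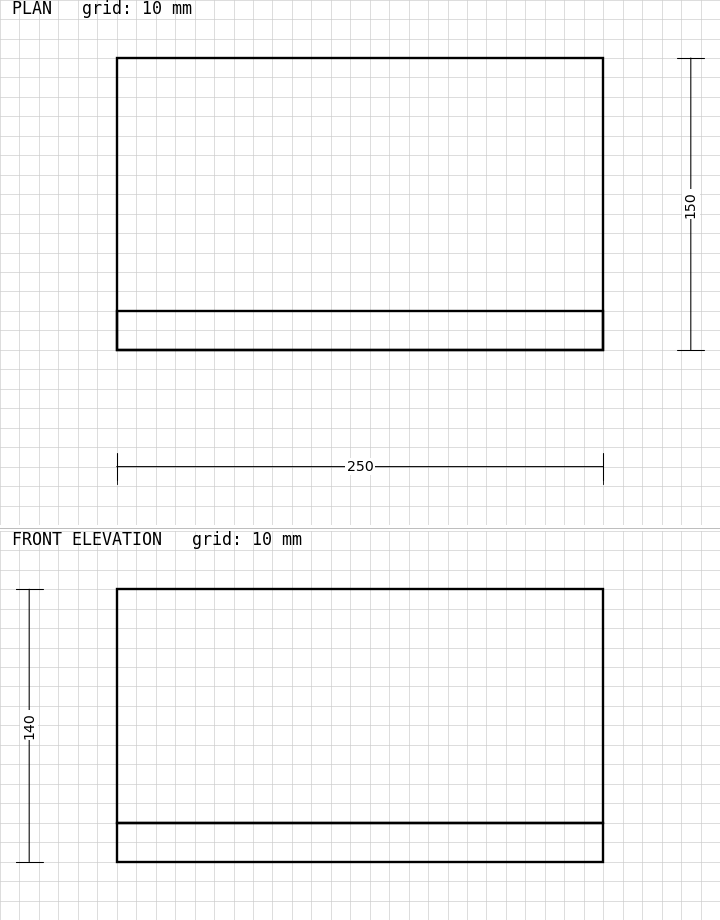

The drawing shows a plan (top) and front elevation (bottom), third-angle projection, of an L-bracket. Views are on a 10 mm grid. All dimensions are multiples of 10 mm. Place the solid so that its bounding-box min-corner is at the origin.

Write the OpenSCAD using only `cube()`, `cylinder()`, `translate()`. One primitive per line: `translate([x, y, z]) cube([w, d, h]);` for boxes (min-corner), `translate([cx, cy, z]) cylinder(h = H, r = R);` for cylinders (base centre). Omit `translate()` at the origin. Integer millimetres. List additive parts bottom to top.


cube([250, 150, 20]);
translate([0, 0, 20]) cube([250, 20, 120]);


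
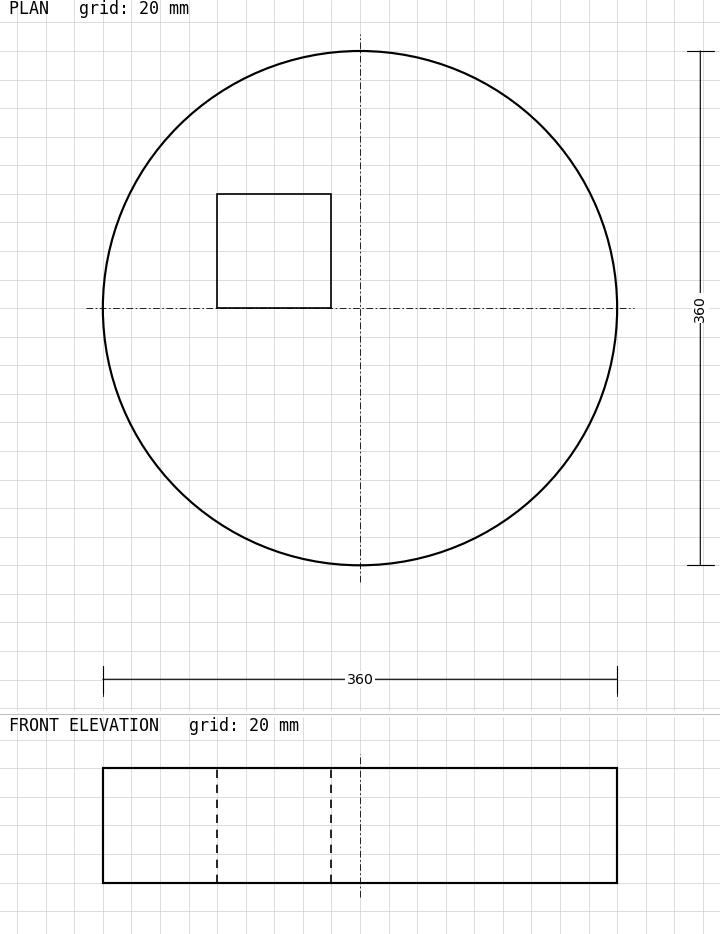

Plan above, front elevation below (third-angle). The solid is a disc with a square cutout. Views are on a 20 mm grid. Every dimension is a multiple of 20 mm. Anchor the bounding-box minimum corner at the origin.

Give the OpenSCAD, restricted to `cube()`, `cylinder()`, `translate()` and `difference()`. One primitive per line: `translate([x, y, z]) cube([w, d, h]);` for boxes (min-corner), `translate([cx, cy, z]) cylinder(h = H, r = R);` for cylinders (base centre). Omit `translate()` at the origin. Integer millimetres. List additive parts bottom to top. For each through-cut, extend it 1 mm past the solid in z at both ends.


difference() {
  translate([180, 180, 0]) cylinder(h = 80, r = 180);
  translate([80, 180, -1]) cube([80, 80, 82]);
}
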